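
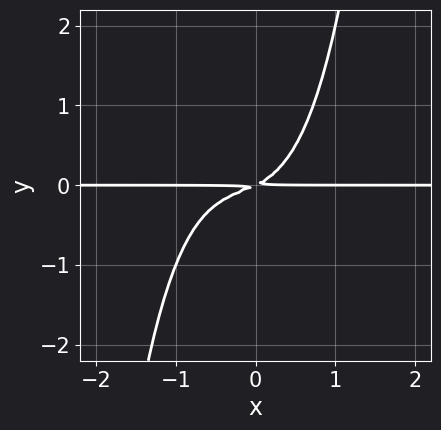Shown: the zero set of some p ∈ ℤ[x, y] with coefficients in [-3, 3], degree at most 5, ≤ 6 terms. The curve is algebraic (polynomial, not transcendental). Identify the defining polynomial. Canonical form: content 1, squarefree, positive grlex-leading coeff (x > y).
2*x^3*y + x^2*y + x*y - 2*y^2

(a) The degree is 4 — a generic line meets the curve in up to 4 points.
(b) Observable constraints: the visible x-axis segment lies entirely on the curve.
(c) Putting this together gives p.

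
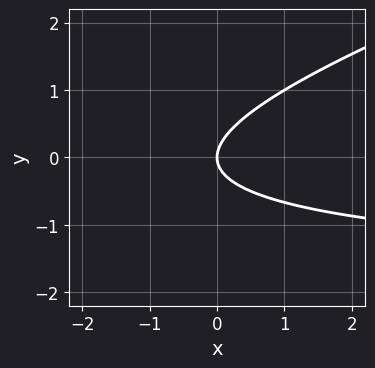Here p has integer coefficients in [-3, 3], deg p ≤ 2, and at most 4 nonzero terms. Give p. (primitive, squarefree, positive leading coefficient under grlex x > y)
(a) deg p = 2. A generic line meets the curve in up to 2 points.
(b) Observable constraints: it meets the x-axis at x = 0 (among the integer gridlines); it meets the y-axis at y = 0 (among the integer gridlines).
(c) The integer polynomial consistent with all of this is the stated p.

x*y - 3*y^2 + 2*x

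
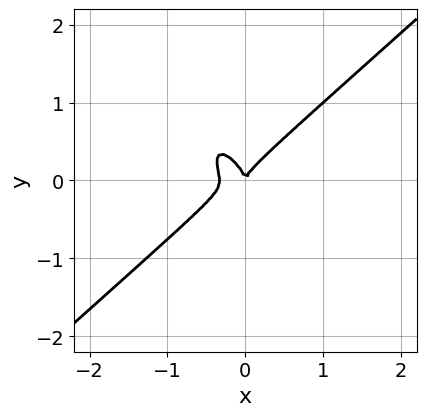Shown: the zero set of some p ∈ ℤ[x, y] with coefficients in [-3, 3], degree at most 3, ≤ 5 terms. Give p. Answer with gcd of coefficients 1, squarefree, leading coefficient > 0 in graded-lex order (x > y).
3*x^3 - 2*x*y^2 - 2*y^3 + x^2

Degree: no degree-2 curve has this shape, so deg p = 3.
From the axis intercepts and sections: it crosses the y-axis at the gridline y = 0; one x-axis crossing is at x = 0.
Solving for integer coefficients yields p as stated.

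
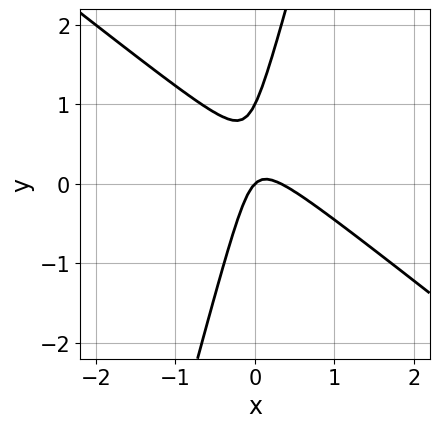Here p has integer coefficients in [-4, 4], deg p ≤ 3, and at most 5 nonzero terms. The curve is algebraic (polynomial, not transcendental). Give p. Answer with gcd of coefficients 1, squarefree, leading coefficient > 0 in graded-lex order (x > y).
3*x^2 + 3*x*y - y^2 - x + y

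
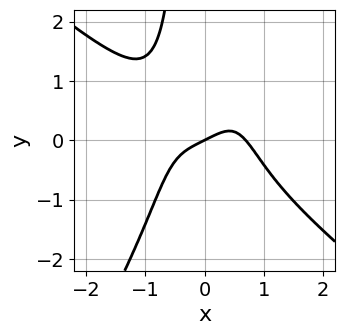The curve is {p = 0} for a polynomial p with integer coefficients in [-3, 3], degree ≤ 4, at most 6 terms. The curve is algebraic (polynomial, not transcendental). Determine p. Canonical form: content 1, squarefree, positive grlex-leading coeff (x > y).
3*x^4 + 2*x^3*y - 2*x^2*y^2 - x + 2*y

(a) Degree: the shape is more complex than any degree-3 curve, so deg p = 4.
(b) From the visible intercepts: it meets the x-axis at x = 0 (among the integer gridlines); one y-axis crossing is at y = 0.
(c) Matching integer coefficients to the picture gives p.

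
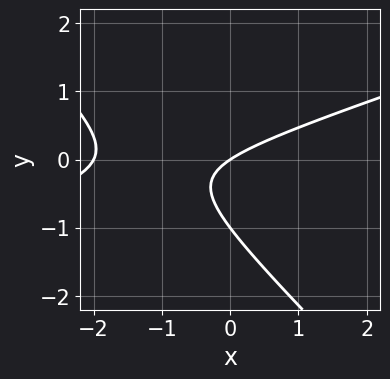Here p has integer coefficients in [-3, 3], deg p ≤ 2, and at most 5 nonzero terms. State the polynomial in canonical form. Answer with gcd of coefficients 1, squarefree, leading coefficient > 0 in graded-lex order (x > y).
x^2 - 2*x*y - 3*y^2 + 2*x - 3*y

The degree is 2 — no degree-1 curve has this shape.
From the axis intercepts and sections: among the integer gridlines, it crosses the x-axis at x ∈ {-2, 0}; among the integer gridlines, it crosses the y-axis at y ∈ {-1, 0}.
These observations pin down the coefficients.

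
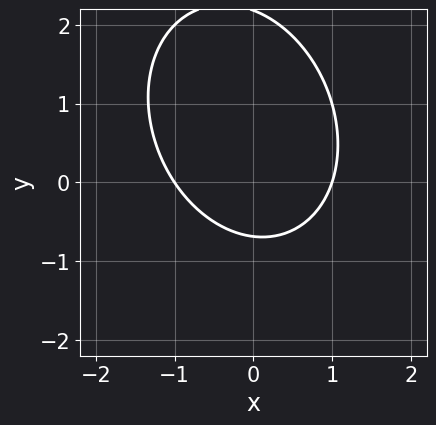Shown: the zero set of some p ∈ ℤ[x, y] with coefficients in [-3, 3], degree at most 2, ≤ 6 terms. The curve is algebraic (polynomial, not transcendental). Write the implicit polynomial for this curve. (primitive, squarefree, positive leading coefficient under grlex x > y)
3*x^2 + x*y + 2*y^2 - 3*y - 3

(a) The degree is 2 — the shape is more complex than any degree-1 curve.
(b) Checking where it meets the axes: the x-axis gridline crossings are at x ∈ {-1, 1}.
(c) Assembling these constraints gives the stated polynomial.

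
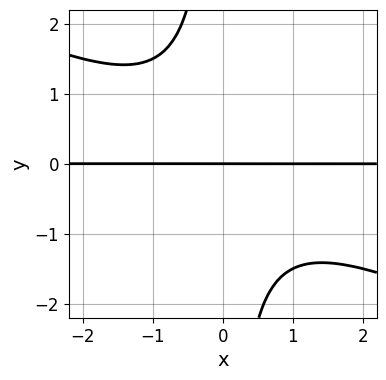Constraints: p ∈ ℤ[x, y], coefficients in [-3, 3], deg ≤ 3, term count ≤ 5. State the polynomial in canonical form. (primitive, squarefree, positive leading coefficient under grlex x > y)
x^2*y + 2*x*y^2 + 2*y

1. Degree: the shape is more complex than any degree-2 curve, so deg p = 3.
2. Reading off the gridlines: it crosses the y-axis at the gridline y = 0; every point of the x-axis in the box is on the curve.
3. The integer polynomial consistent with all of this is the stated p.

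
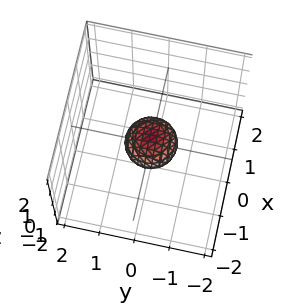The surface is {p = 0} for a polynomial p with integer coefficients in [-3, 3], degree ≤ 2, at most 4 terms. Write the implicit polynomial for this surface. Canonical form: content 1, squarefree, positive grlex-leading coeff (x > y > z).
First, the degree is 2 — bounded and convex; a quadric.
Then, by symmetry, the surface is invariant under rotation about z: p = q(x² + y², z); it's symmetric under z → −z, forcing even powers of z.
Then, from the axis intercepts and sections: a circular section at z = 0 has radius between 0 and 1.
Finally, the integer polynomial consistent with all of this is the stated p.

2*x^2 + 2*y^2 + 3*z^2 - 1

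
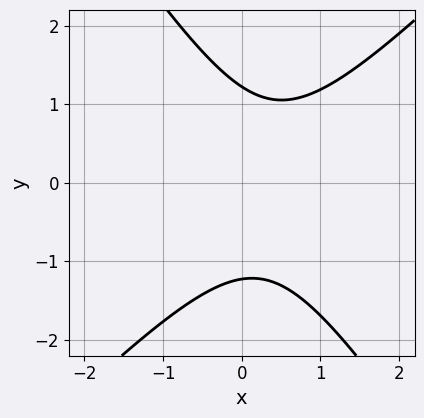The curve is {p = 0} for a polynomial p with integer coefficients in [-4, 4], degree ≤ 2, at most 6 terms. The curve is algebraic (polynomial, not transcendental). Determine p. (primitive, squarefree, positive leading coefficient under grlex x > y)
deg p = 2. No degree-1 curve has this shape.
From the visible intercepts: it misses every integer gridline on the x-axis.
Fitting integer coefficients to these (and the overall shape) gives p.

3*x^2 - x*y - 2*y^2 - 2*x + 3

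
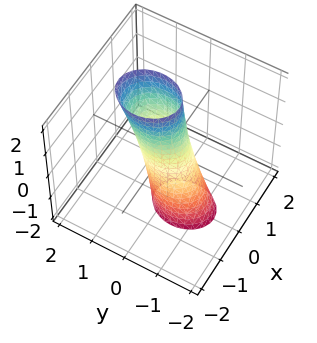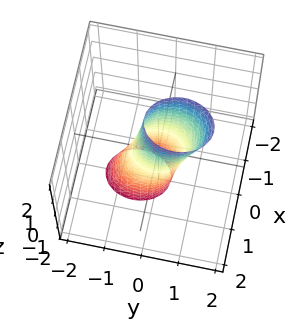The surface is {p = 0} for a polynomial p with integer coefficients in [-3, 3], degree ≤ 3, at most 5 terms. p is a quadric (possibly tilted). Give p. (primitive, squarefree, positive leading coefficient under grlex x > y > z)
1. The degree is 2 — the shape is more complex than any degree-1 surface.
2. Observable constraints: no z-intercept at any integer in the box.
3. Matching integer coefficients to the picture gives p.

3*x^2 + 2*y^2 - y*z - 1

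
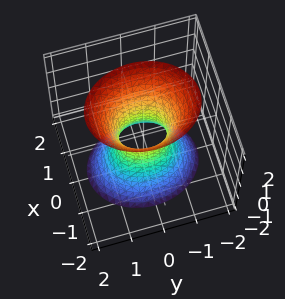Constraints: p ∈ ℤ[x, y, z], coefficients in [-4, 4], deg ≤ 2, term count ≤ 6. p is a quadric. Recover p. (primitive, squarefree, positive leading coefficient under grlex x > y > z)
deg p = 2. An hourglass — one-sheet hyperboloid; a quadric.
Symmetries: the z ↦ −z reflection is a symmetry, so z appears only in even powers; it's symmetric under y → −y, forcing even powers of y; the x ↦ −x reflection is a symmetry, so x appears only in even powers.
Against the integer gridlines: no z-intercept at any integer in the box.
Solving for integer coefficients yields p as stated.

3*x^2 + 2*y^2 - z^2 - 1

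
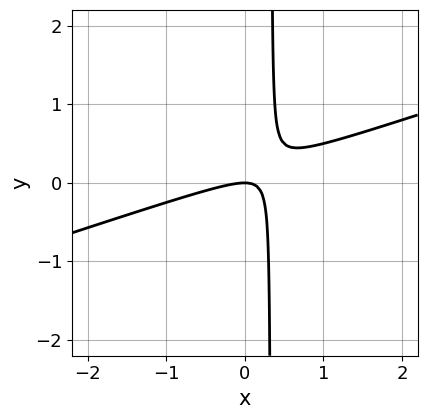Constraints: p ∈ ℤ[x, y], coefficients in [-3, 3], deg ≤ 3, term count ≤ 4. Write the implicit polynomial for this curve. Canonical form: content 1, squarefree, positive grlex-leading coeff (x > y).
x^2 - 3*x*y + y

The degree is 2 — the shape is more complex than any degree-1 curve.
From the visible intercepts: it meets the x-axis at x = 0 (among the integer gridlines); one y-axis crossing is at y = 0.
Matching integer coefficients to the picture gives p.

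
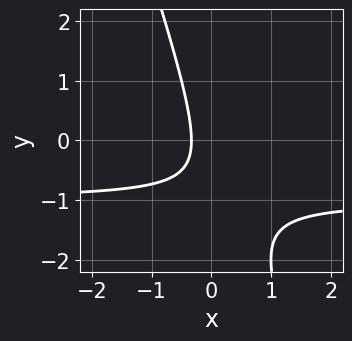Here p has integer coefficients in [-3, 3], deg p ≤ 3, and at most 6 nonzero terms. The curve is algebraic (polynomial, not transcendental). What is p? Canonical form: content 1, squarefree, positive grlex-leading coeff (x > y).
3*x*y + y^2 + 3*x + y + 1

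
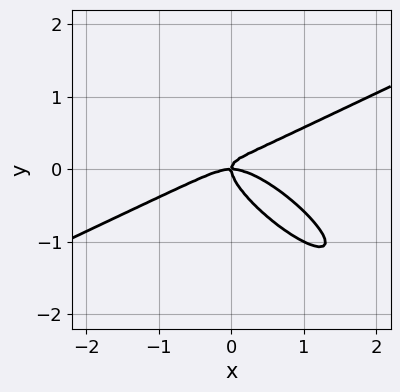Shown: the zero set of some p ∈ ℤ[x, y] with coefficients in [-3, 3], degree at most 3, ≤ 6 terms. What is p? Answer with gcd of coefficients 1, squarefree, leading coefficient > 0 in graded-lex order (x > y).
x^3 - 3*x*y^2 - 3*y^3 + x*y

The degree is 3 — a generic line meets the curve in up to 3 points.
Against the integer gridlines: it meets the x-axis at x = 0 (among the integer gridlines); it crosses the y-axis at the gridline y = 0.
Putting this together gives p.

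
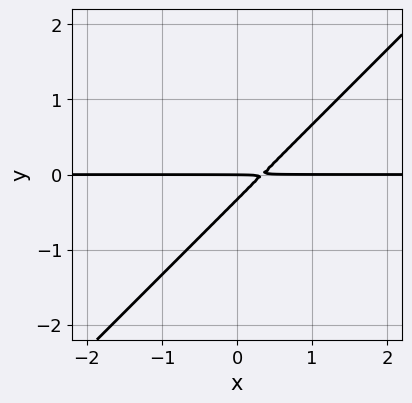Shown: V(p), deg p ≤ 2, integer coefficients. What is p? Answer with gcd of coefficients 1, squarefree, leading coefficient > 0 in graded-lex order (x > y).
3*x*y - 3*y^2 - y

deg p = 2.
From the visible intercepts: the visible x-axis segment lies entirely on the curve; one y-axis crossing is at y = 0.
Together with the visible shape, these determine p as stated.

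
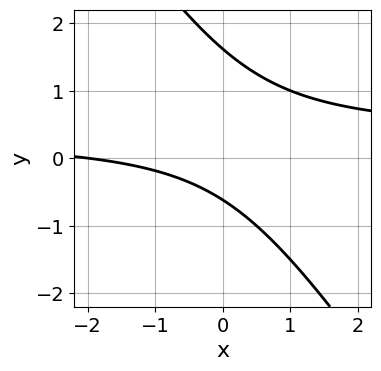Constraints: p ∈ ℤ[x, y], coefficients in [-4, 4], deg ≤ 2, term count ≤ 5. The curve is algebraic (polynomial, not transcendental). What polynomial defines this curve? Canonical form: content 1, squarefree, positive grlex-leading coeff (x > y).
The degree is 2 — no degree-1 curve has this shape.
Observable constraints: one x-axis crossing is at x = -2.
Putting this together gives p.

3*x*y + 2*y^2 - x - 2*y - 2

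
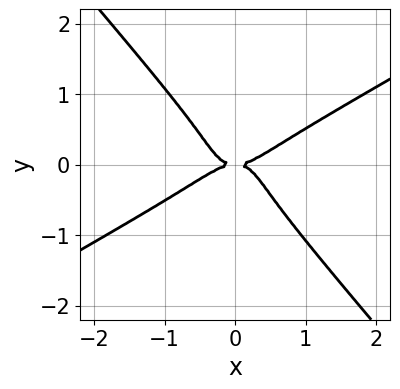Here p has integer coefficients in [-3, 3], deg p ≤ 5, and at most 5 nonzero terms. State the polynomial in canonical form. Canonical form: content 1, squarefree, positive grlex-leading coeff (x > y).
2*x^4 - 3*x^3*y - 3*y^4 - y^2

1. The degree is 4 — the shape is more complex than any degree-3 curve.
2. Checking where it meets the axes: it crosses the y-axis at the gridline y = 0; one x-axis crossing is at x = 0.
3. Fitting integer coefficients to these (and the overall shape) gives p.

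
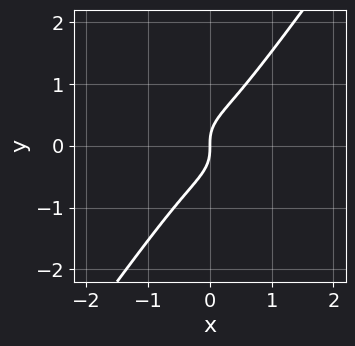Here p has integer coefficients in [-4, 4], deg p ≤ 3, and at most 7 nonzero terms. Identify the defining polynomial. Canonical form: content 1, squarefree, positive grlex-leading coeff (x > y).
3*x^3 - x^2*y + 2*x*y^2 - 2*y^3 + x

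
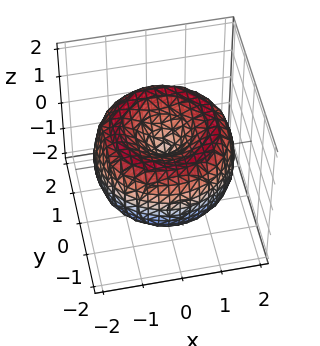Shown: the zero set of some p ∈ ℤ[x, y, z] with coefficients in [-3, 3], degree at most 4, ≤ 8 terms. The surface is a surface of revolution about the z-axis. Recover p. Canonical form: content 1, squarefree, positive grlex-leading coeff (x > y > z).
x^4 + 2*x^2*y^2 + y^4 - 3*x^2 - 3*y^2 + 2*z^2

1. The degree is 4 — a generic line meets the surface in up to 4 points.
2. By symmetry, every cross-section ⟂ z is a circle, so x, y appear only via x² + y².
3. Reading off the gridlines: one x-axis crossing is at x = 0; a circular section at z = 0 has radius between 1 and 2; it meets the y-axis at y = 0 (among the integer gridlines).
4. Together with the visible shape, these determine p as stated.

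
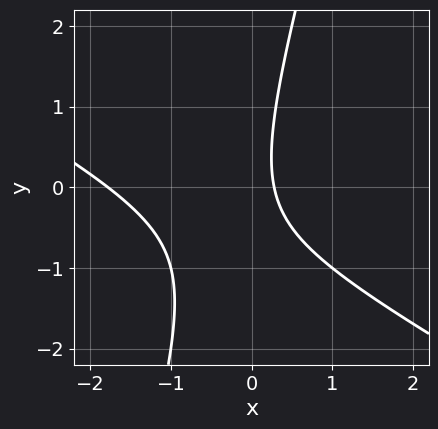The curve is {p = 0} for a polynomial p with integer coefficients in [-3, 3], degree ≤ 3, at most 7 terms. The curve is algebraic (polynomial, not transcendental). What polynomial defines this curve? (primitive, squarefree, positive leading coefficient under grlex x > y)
deg p = 2. The shape is more complex than any degree-1 curve.
From the axis intercepts and sections: it misses every integer gridline on the y-axis.
Matching integer coefficients to the picture gives p.

2*x^2 + 3*x*y - y^2 + 3*x - 1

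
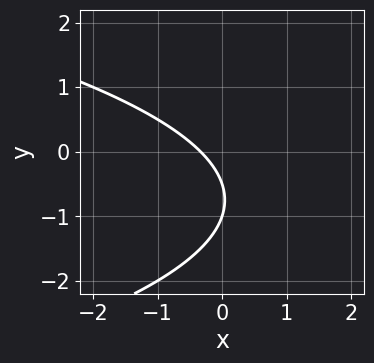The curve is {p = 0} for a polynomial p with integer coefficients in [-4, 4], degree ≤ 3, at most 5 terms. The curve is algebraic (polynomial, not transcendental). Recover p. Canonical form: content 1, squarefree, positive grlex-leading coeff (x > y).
1. deg p = 2. A generic line meets the curve in up to 2 points.
2. Reading off the gridlines: one y-axis crossing is at y = -1.
3. Assembling these constraints gives the stated polynomial.

2*y^2 + 3*x + 3*y + 1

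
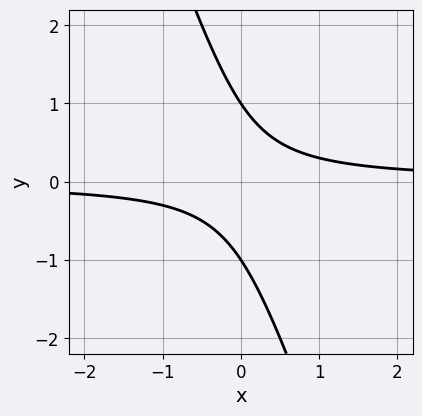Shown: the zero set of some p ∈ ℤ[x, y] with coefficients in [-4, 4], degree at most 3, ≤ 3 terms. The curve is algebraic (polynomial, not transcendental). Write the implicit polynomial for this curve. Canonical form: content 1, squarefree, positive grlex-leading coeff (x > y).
3*x*y + y^2 - 1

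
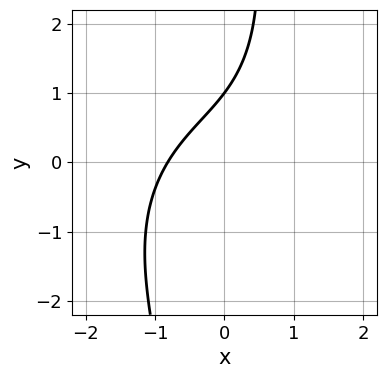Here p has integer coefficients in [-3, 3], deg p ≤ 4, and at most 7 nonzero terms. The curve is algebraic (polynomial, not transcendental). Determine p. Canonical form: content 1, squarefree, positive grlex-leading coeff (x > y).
x^3 + x*y^2 + 3*x - 3*y + 3

(a) Degree: the shape is more complex than any degree-2 curve, so deg p = 3.
(b) Reading off the gridlines: it crosses the y-axis at the gridline y = 1.
(c) Matching integer coefficients to the picture gives p.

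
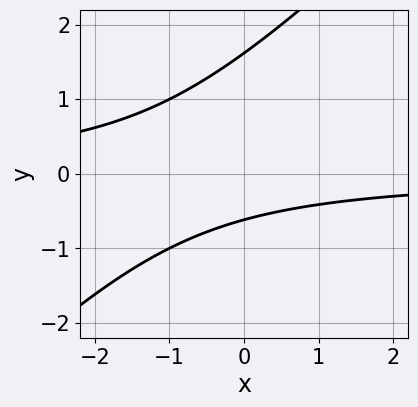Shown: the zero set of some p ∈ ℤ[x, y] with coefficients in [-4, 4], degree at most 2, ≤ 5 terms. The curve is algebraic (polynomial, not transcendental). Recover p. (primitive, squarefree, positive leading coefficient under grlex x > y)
1. The degree is 2 — a generic line meets the curve in up to 2 points.
2. From the axis intercepts and sections: no x-intercept at any integer in the box.
3. Matching integer coefficients to the picture gives p.

x*y - y^2 + y + 1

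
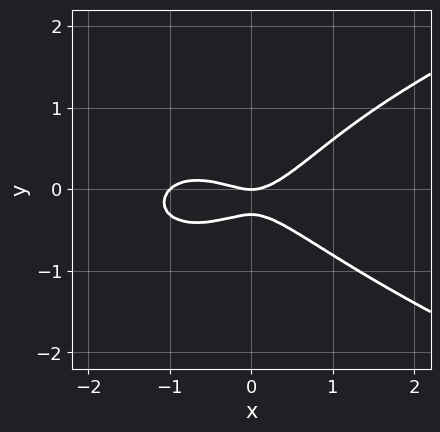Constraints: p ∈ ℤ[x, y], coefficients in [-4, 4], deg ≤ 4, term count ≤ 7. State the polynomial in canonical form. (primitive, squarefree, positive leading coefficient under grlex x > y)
1. The degree is 4 — the shape is more complex than any degree-3 curve.
2. Reading off the gridlines: the x-axis gridline crossings are at x ∈ {-1, 0}; it crosses the y-axis at the gridline y = 0.
3. Assembling these constraints gives the stated polynomial.

2*y^4 - x^3 - x^2 + 3*y^2 + y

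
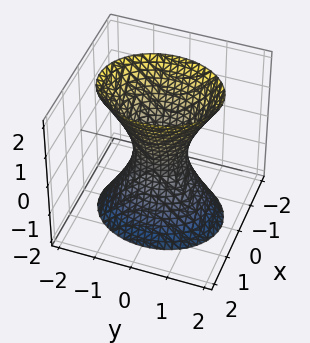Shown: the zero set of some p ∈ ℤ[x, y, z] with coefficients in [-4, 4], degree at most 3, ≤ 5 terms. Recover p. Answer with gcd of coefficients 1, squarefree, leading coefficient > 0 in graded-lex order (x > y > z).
(a) deg p = 2. An hourglass — one-sheet hyperboloid; a quadric.
(b) Symmetries: the y ↦ −y reflection is a symmetry, so y appears only in even powers; mirror symmetry x ↦ −x ⇒ only even powers of x; mirror symmetry z ↦ −z ⇒ only even powers of z.
(c) From the axis intercepts and sections: no z-intercept at any integer in the box.
(d) Matching integer coefficients to the picture gives p.

3*x^2 + 2*y^2 - z^2 - 1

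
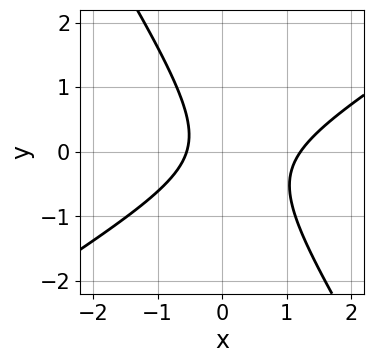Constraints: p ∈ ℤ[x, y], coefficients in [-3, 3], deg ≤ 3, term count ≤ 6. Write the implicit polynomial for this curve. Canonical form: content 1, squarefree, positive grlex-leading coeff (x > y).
1. deg p = 2. No degree-1 curve has this shape.
2. From the axis intercepts and sections: no y-intercept at any integer in the box.
3. Fitting integer coefficients to these (and the overall shape) gives p.

3*x^2 - 3*x*y - 3*y^2 - 2*x - 2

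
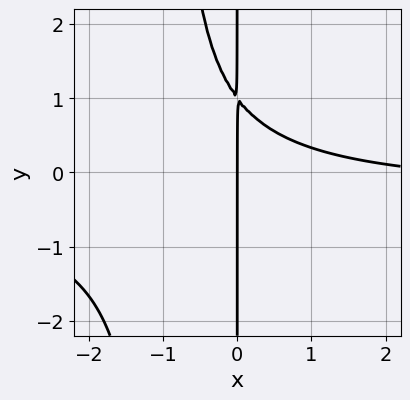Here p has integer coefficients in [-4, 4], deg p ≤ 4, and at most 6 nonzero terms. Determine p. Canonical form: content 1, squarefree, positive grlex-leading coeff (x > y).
(a) deg p = 3. The shape is more complex than any degree-2 curve.
(b) Observable constraints: every point of the y-axis in the box is on the curve; one x-axis crossing is at x = 0.
(c) Putting this together gives p.

3*x^2*y + x^2 + 3*x*y - 3*x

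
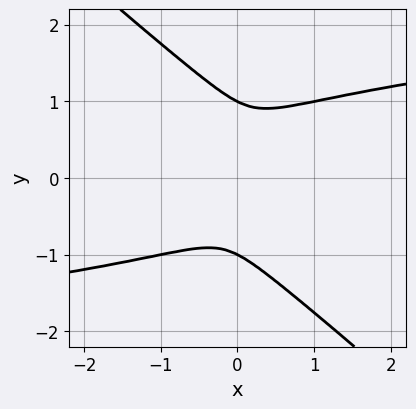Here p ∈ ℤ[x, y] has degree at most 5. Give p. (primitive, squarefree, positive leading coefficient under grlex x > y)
x*y^3 + y^4 - x^2 - y^2

1. The degree is 4 — the shape is more complex than any degree-3 curve.
2. Checking where it meets the axes: among the integer gridlines, it crosses the y-axis at y ∈ {-1, 1}.
3. Together with the visible shape, these determine p as stated.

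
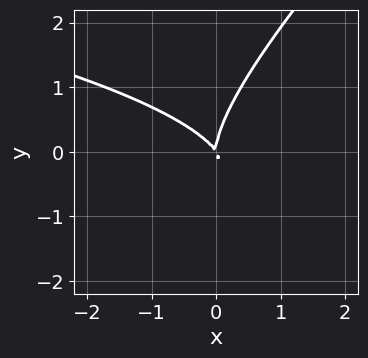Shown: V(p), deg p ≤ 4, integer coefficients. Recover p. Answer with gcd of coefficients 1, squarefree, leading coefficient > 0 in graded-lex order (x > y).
2*x*y^2 - 2*y^3 + 3*x^2 + 2*x*y

First, the degree is 3 — the shape is more complex than any degree-2 curve.
Then, against the integer gridlines: it meets the y-axis at y = 0 (among the integer gridlines); it crosses the x-axis at the gridline x = 0.
Finally, fitting integer coefficients to these (and the overall shape) gives p.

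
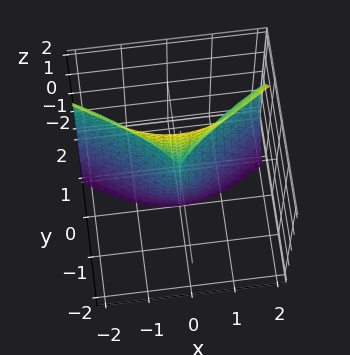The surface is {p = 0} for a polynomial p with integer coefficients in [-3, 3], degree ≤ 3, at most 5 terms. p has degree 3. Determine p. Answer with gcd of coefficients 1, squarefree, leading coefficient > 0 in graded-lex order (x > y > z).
y^3 + y*z^2 - x^2

deg p = 3.
Against the integer gridlines: the visible z-axis segment lies entirely on the surface; it crosses the x-axis at the gridline x = 0; one y-axis crossing is at y = 0.
These observations pin down the coefficients.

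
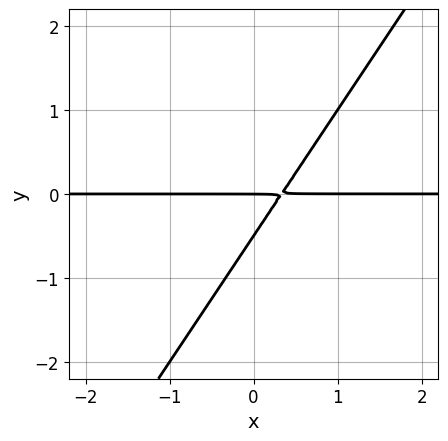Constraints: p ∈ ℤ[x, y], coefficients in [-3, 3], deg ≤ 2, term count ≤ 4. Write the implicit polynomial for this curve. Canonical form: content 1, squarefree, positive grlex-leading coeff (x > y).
3*x*y - 2*y^2 - y

deg p = 2. A generic line meets the curve in up to 2 points.
Checking where it meets the axes: every point of the x-axis in the box is on the curve; it crosses the y-axis at the gridline y = 0.
Assembling these constraints gives the stated polynomial.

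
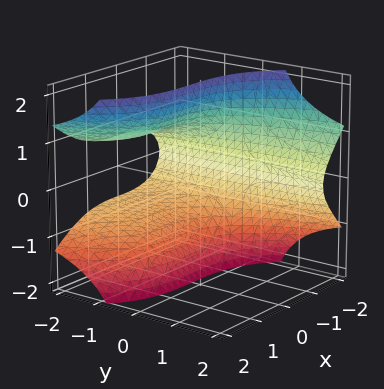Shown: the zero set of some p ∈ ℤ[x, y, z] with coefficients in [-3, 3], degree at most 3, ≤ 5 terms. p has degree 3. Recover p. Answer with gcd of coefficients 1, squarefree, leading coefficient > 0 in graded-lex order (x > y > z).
x^3 + 3*y*z^2 + 3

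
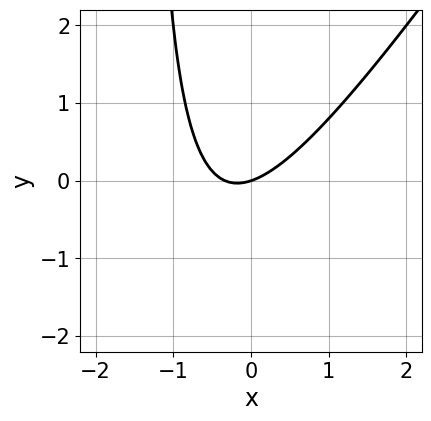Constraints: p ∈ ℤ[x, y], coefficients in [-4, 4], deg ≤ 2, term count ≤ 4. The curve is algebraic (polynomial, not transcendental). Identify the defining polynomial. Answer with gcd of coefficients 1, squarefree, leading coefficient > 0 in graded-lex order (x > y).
3*x^2 - 2*x*y + x - 3*y

Degree: no degree-1 curve has this shape, so deg p = 2.
Observable constraints: it meets the x-axis at x = 0 (among the integer gridlines); one y-axis crossing is at y = 0.
Putting this together gives p.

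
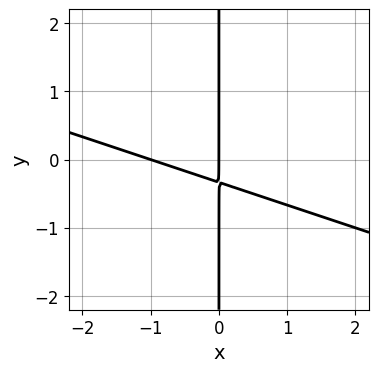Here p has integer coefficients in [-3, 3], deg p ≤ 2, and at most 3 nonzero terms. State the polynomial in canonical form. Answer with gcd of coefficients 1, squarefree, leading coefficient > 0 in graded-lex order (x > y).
x^2 + 3*x*y + x

(a) Degree: the shape is more complex than any degree-1 curve, so deg p = 2.
(b) From the visible intercepts: the x-axis gridline crossings are at x ∈ {-1, 0}; every point of the y-axis in the box is on the curve.
(c) Putting this together gives p.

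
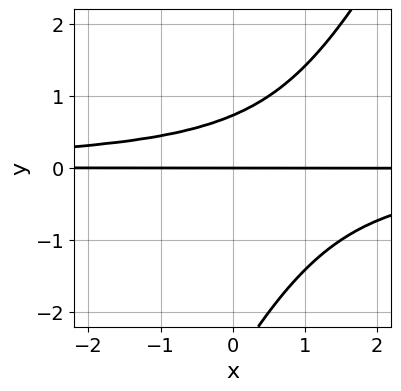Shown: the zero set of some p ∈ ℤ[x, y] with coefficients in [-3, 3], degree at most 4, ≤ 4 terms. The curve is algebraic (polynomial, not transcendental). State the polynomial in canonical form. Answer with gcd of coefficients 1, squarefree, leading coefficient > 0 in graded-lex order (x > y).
2*x*y^2 - y^3 - 2*y^2 + 2*y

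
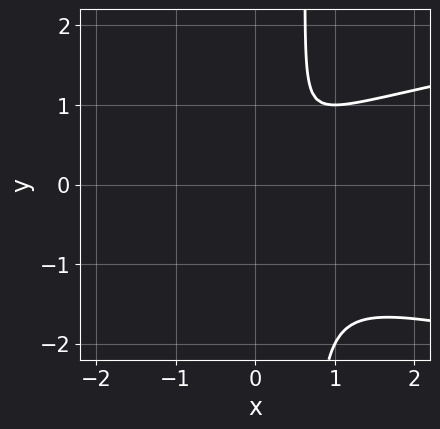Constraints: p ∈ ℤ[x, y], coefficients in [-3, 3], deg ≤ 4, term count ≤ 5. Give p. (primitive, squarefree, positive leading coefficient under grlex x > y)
3*x*y^2 - 2*x^2 + x*y - 2*y^2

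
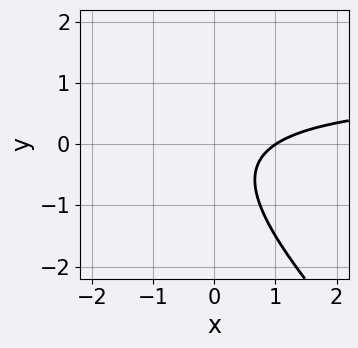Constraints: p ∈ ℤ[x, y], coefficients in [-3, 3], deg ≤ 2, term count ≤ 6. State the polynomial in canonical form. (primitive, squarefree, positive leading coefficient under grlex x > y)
First, the degree is 2 — no degree-1 curve has this shape.
Then, checking where it meets the axes: the curve avoids every integer y-axis point in the box; it crosses the x-axis at the gridline x = 1.
Finally, together with the visible shape, these determine p as stated.

2*x*y + 2*y^2 - 2*x + y + 2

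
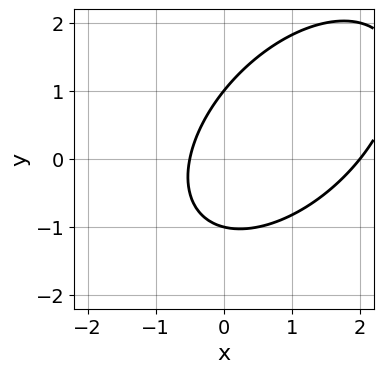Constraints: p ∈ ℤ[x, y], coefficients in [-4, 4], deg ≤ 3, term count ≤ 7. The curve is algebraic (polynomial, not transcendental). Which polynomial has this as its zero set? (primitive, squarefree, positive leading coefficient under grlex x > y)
1. The degree is 2 — a generic line meets the curve in up to 2 points.
2. Observable constraints: it meets the x-axis at x = 2 (among the integer gridlines); among the integer gridlines, it crosses the y-axis at y ∈ {-1, 1}.
3. Matching integer coefficients to the picture gives p.

2*x^2 - 2*x*y + 2*y^2 - 3*x - 2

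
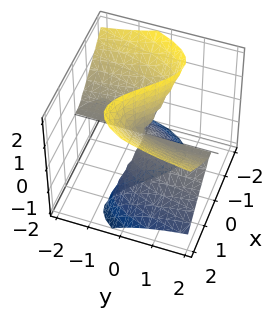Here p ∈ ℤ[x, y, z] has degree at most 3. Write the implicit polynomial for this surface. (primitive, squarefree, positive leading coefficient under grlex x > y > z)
x^3 - x*z^2 - y*z^2

First, the degree is 3 — a generic line meets the surface in up to 3 points.
Then, reading off the gridlines: every point of the y-axis in the box is on the surface; every point of the z-axis in the box is on the surface; it meets the x-axis at x = 0 (among the integer gridlines).
Finally, the integer polynomial consistent with all of this is the stated p.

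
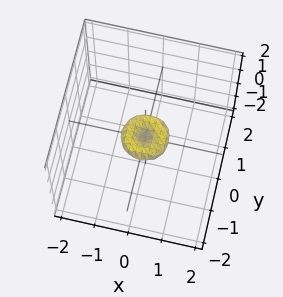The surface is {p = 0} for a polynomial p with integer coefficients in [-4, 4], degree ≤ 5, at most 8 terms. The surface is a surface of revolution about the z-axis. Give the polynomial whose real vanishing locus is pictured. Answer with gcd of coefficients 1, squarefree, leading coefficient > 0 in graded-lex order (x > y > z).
First, the degree is 4 — the shape is more complex than any degree-3 surface.
Next, symmetries: the z-axis is an axis of rotation, so x and y enter only as x² + y².
Next, from the visible intercepts: one y-axis crossing is at y = 0; a circular section at z = 0 has radius between 0 and 1; one z-axis crossing is at z = 0; it meets the x-axis at x = 0 (among the integer gridlines).
Finally, these observations pin down the coefficients.

2*x^4 + 4*x^2*y^2 + 2*y^4 - x^2 - y^2 + 3*z^2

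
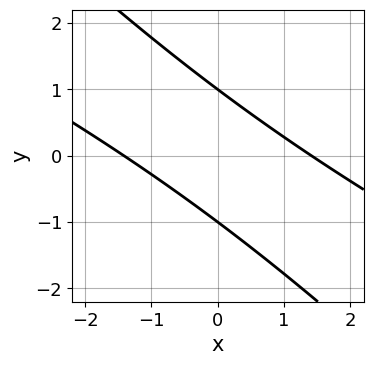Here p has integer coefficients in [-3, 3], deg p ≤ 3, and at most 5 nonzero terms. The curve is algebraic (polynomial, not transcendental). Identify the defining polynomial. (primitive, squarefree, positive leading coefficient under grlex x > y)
x^2 + 3*x*y + 2*y^2 - 2

1. Degree: a generic line meets the curve in up to 2 points, so deg p = 2.
2. Checking where it meets the axes: the y-axis gridline crossings are at y ∈ {-1, 1}.
3. Solving for integer coefficients yields p as stated.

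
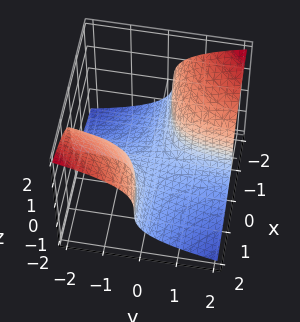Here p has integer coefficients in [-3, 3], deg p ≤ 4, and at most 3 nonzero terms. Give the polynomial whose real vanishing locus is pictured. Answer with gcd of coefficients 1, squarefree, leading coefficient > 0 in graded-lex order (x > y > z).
Degree: the shape is more complex than any degree-2 surface, so deg p = 3.
Checking where it meets the axes: no x-intercept at any integer in the box; no y-intercept at any integer in the box.
The integer polynomial consistent with all of this is the stated p.

2*z^3 + 3*x*y + 1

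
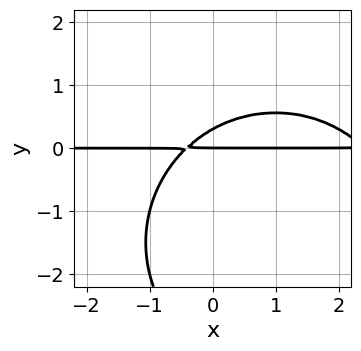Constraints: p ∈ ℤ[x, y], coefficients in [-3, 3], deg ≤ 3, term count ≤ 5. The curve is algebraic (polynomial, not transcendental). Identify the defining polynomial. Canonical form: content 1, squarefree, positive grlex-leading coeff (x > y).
x^2*y + y^3 - 2*x*y + 3*y^2 - y

First, the degree is 3 — the shape is more complex than any degree-2 curve.
Next, against the integer gridlines: one y-axis crossing is at y = 0; the visible x-axis segment lies entirely on the curve.
Finally, these observations pin down the coefficients.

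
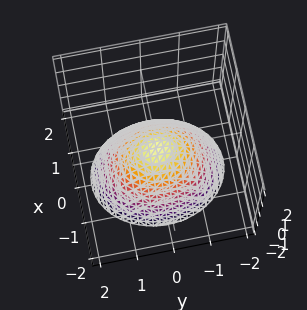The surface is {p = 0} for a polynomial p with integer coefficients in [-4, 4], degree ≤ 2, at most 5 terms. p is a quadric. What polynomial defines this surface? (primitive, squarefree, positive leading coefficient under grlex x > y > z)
3*x^2 + 2*y^2 + 3*z

(a) deg p = 2.
(b) Symmetries: the y ↦ −y reflection is a symmetry, so y appears only in even powers; it's symmetric under x → −x, forcing even powers of x.
(c) From the axis intercepts and sections: it crosses the z-axis at the gridline z = 0; one x-axis crossing is at x = 0; one y-axis crossing is at y = 0.
(d) Matching integer coefficients to the picture gives p.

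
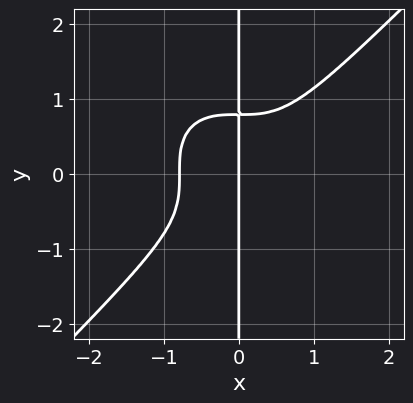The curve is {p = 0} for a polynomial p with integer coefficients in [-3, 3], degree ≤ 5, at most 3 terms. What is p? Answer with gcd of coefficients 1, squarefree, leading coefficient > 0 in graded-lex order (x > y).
(a) Degree: the shape is more complex than any degree-3 curve, so deg p = 4.
(b) From the visible intercepts: it meets the x-axis at x = 0 (among the integer gridlines); the visible y-axis segment lies entirely on the curve.
(c) The integer polynomial consistent with all of this is the stated p.

2*x^4 - 2*x*y^3 + x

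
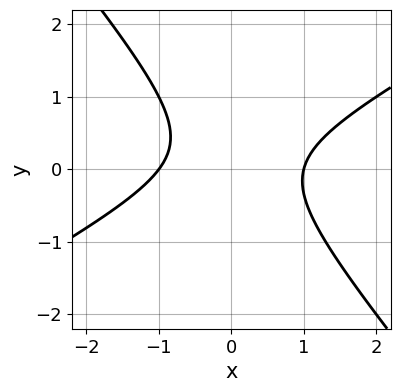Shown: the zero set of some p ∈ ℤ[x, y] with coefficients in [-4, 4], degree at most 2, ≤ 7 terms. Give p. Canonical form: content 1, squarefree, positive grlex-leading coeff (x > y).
deg p = 2.
From the visible intercepts: no y-intercept at any integer in the box; among the integer gridlines, it crosses the x-axis at x ∈ {-1, 1}.
The integer polynomial consistent with all of this is the stated p.

2*x^2 - 2*x*y - 3*y^2 + y - 2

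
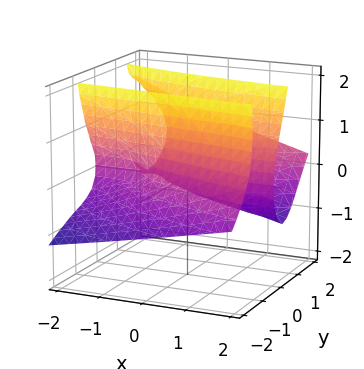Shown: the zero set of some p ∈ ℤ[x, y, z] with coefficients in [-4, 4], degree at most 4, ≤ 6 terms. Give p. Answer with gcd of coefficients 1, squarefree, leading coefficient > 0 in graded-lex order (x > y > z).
y^3 - 2*y^2*z - x*y + z^2 - y

Degree: no degree-2 surface has this shape, so deg p = 3.
Reading off the gridlines: among the integer gridlines, it crosses the y-axis at y ∈ {-1, 0, 1}; the visible x-axis segment lies entirely on the surface; it meets the z-axis at z = 0 (among the integer gridlines).
Together with the visible shape, these determine p as stated.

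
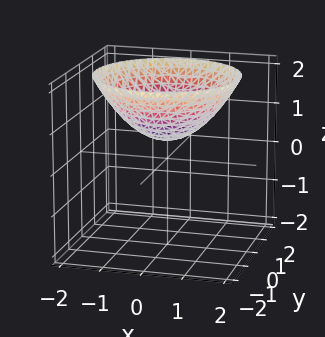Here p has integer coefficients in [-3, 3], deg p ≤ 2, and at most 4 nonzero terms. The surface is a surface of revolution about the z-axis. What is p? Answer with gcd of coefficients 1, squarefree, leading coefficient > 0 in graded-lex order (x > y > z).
First, the degree is 2 — a generic line meets the surface in up to 2 points.
Then, symmetries: rotational symmetry about the z-axis ⇒ p depends on x, y only through x² + y².
Next, from the axis intercepts and sections: it misses every integer gridline on the y-axis; a circular section at z = 2 has radius between 1 and 2; no x-intercept at any integer in the box.
Finally, assembling these constraints gives the stated polynomial.

x^2 + y^2 - 2*z + 1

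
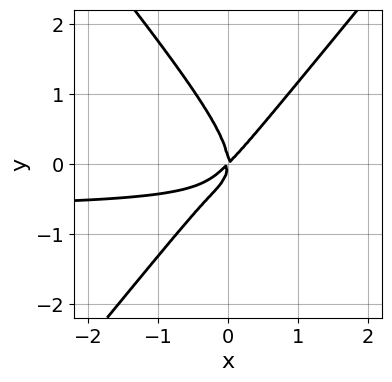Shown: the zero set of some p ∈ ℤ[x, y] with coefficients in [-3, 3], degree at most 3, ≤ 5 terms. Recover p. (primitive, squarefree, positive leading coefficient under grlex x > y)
3*x^2*y - 2*y^3 + 2*x^2 - 2*x*y

1. Degree: no degree-2 curve has this shape, so deg p = 3.
2. Against the integer gridlines: it meets the x-axis at x = 0 (among the integer gridlines); it crosses the y-axis at the gridline y = 0.
3. Assembling these constraints gives the stated polynomial.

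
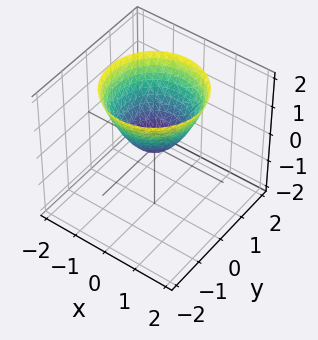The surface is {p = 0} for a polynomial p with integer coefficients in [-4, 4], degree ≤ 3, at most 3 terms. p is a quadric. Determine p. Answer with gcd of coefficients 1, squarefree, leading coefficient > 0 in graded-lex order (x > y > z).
x^2 + y^2 - z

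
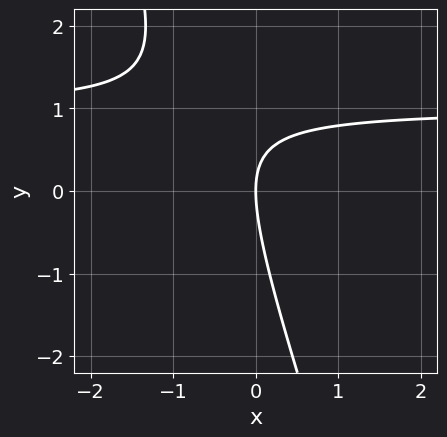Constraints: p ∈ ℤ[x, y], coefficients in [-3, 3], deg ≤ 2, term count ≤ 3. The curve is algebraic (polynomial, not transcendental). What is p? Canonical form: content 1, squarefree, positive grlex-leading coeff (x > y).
3*x*y + y^2 - 3*x

The degree is 2 — a generic line meets the curve in up to 2 points.
Against the integer gridlines: it crosses the y-axis at the gridline y = 0; one x-axis crossing is at x = 0.
Together with the visible shape, these determine p as stated.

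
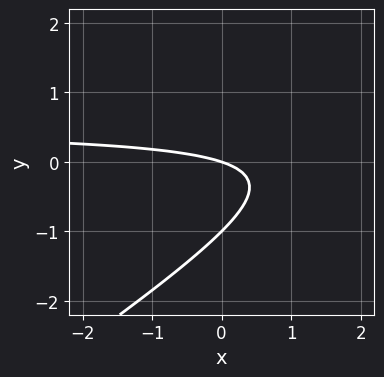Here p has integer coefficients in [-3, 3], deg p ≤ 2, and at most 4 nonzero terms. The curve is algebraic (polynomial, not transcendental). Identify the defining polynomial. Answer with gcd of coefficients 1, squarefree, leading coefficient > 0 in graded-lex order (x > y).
2*x*y - 3*y^2 - x - 3*y

1. deg p = 2. The shape is more complex than any degree-1 curve.
2. Observable constraints: one x-axis crossing is at x = 0; the y-axis gridline crossings are at y ∈ {-1, 0}.
3. The integer polynomial consistent with all of this is the stated p.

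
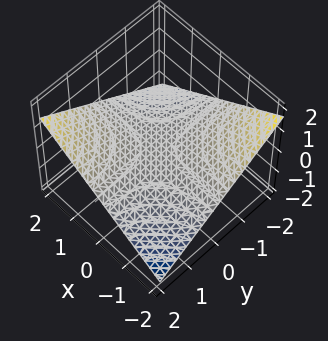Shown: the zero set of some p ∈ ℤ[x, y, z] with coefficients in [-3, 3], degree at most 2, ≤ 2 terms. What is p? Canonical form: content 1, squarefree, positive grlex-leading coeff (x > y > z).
First, degree: a hyperbolic paraboloid; a quadric, so deg p = 2.
Next, reading off the gridlines: it meets the z-axis at z = 0 (among the integer gridlines); the visible x-axis segment lies entirely on the surface.
Finally, these observations pin down the coefficients. Check: (0, 1, 0) on the y-axis lies on the surface, and p(0, 1, 0) = 0. ✓

x*y - 3*z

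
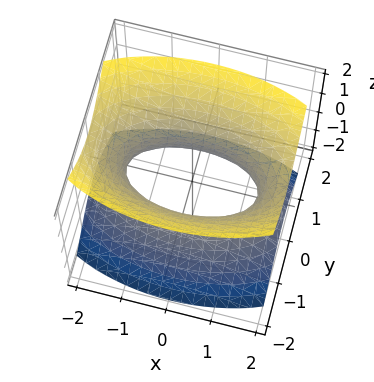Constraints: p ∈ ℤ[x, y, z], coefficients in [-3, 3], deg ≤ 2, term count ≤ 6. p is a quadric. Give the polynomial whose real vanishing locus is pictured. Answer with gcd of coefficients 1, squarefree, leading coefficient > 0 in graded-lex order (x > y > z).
Degree: one connected sheet with a waist; a quadric, so deg p = 2.
Symmetries: it's symmetric under x → −x, forcing even powers of x; it's symmetric under z → −z, forcing even powers of z; the y ↦ −y reflection is a symmetry, so y appears only in even powers.
From the axis intercepts and sections: it misses every integer gridline on the z-axis.
Fitting integer coefficients to these (and the overall shape) gives p.

x^2 + 3*y^2 - 2*z^2 - 2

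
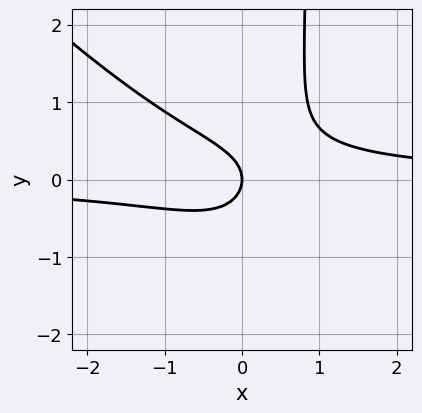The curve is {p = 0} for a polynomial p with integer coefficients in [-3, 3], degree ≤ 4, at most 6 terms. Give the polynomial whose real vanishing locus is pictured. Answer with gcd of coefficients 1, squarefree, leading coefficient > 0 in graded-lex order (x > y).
1. The degree is 3 — a generic line meets the curve in up to 3 points.
2. From the axis intercepts and sections: it crosses the y-axis at the gridline y = 0; one x-axis crossing is at x = 0.
3. These observations pin down the coefficients.

3*x^2*y + 3*x*y^2 - 3*y^2 - 2*x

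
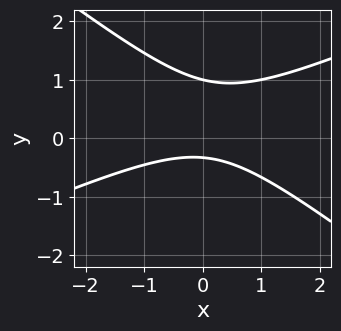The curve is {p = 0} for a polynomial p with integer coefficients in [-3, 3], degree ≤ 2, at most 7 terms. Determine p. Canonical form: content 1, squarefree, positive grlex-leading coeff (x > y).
x^2 - x*y - 3*y^2 + 2*y + 1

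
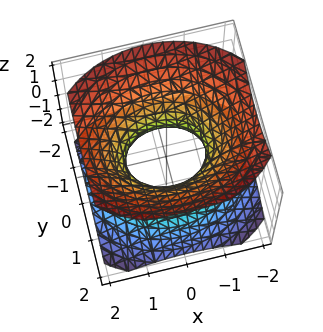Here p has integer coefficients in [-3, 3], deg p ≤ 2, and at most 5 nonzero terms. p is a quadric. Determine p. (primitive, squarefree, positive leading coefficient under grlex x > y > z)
2*x^2 + 3*y^2 - 3*z^2 - 2

1. deg p = 2. An hourglass — one-sheet hyperboloid; a quadric.
2. Symmetries: it's symmetric under z → −z, forcing even powers of z; the x ↦ −x reflection is a symmetry, so x appears only in even powers; mirror symmetry y ↦ −y ⇒ only even powers of y.
3. From the visible intercepts: the x-axis gridline crossings are at x ∈ {-1, 1}; no z-intercept at any integer in the box.
4. Together with the visible shape, these determine p as stated.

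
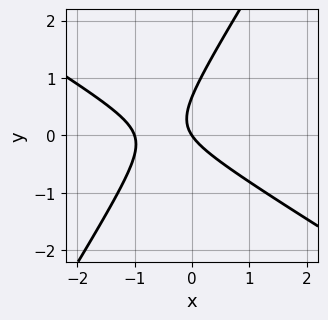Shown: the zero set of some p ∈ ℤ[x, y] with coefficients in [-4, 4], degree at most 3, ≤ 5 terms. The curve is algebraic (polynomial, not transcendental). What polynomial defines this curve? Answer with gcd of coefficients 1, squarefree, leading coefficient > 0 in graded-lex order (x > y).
3*x^2 + 3*x*y - 3*y^2 + 3*x + 2*y

1. deg p = 2. The shape is more complex than any degree-1 curve.
2. From the visible intercepts: it crosses the y-axis at the gridline y = 0; among the integer gridlines, it crosses the x-axis at x ∈ {-1, 0}.
3. Matching integer coefficients to the picture gives p.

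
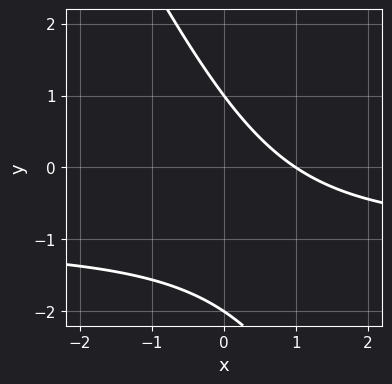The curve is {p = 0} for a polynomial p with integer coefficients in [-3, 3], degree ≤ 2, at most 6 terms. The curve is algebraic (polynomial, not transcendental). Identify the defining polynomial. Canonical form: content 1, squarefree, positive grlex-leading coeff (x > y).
2*x*y + y^2 + 2*x + y - 2

1. deg p = 2.
2. Observable constraints: it crosses the x-axis at the gridline x = 1; the y-axis gridline crossings are at y ∈ {-2, 1}.
3. Solving for integer coefficients yields p as stated.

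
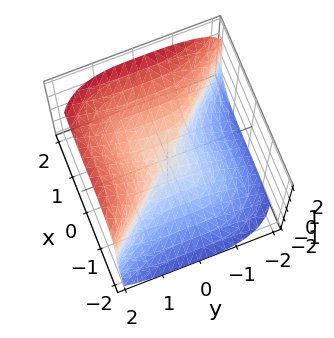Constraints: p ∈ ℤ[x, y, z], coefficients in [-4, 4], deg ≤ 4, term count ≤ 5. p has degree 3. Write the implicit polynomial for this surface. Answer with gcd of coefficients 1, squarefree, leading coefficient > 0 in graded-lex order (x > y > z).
deg p = 3. No degree-2 surface has this shape.
From the visible intercepts: it crosses the z-axis at the gridline z = 0; it crosses the x-axis at the gridline x = 0; it crosses the y-axis at the gridline y = 0.
Matching integer coefficients to the picture gives p.

3*x^3 + 2*y^3 - 3*z^3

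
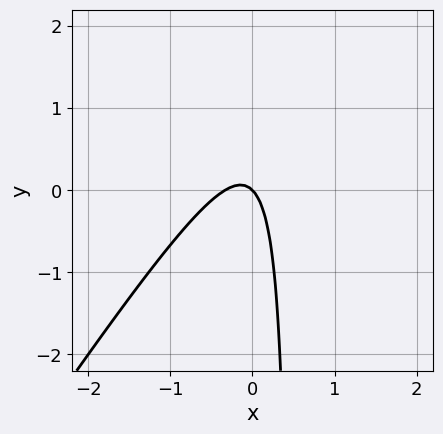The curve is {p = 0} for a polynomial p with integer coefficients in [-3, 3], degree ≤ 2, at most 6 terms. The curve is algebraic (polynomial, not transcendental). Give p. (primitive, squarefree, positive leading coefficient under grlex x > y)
First, the degree is 2 — the shape is more complex than any degree-1 curve.
Then, checking where it meets the axes: one y-axis crossing is at y = 0; it crosses the x-axis at the gridline x = 0.
Finally, matching integer coefficients to the picture gives p.

3*x^2 - 2*x*y + x + y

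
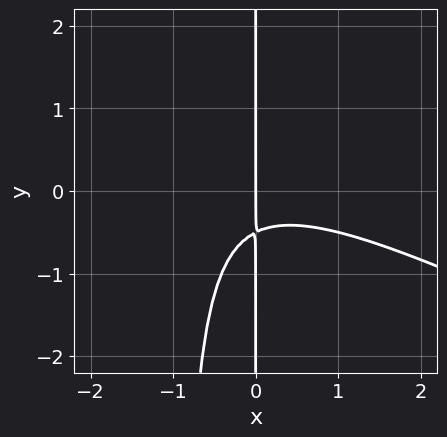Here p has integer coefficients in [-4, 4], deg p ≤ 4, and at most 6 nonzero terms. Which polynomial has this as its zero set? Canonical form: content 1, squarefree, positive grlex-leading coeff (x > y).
x^3 + 2*x^2*y + 2*x*y + x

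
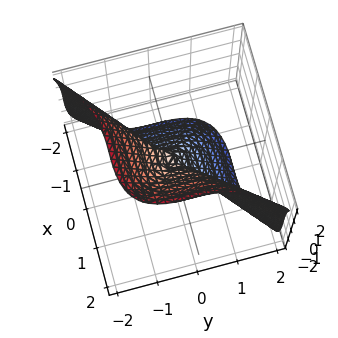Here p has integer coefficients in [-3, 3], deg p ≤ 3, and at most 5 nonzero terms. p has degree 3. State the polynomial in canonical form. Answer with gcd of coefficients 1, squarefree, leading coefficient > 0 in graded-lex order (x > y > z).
3*x^3 - 3*y^3 - z^3 + x^2

deg p = 3. No degree-2 surface has this shape.
From the visible intercepts: one y-axis crossing is at y = 0; it meets the x-axis at x = 0 (among the integer gridlines); it crosses the z-axis at the gridline z = 0.
Together with the visible shape, these determine p as stated.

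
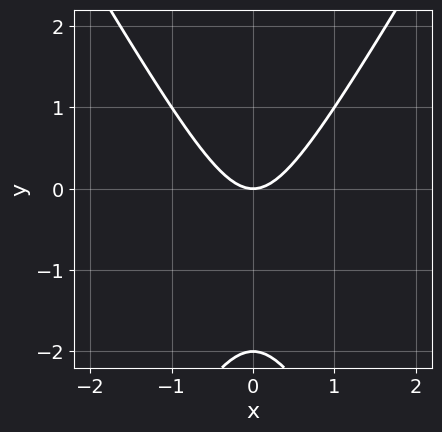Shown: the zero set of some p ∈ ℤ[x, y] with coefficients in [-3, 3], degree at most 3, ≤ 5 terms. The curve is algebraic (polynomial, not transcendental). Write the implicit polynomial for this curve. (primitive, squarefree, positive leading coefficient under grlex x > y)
First, the degree is 2 — the shape is more complex than any degree-1 curve.
Next, symmetries: it's symmetric under x → −x, forcing even powers of x.
Then, from the visible intercepts: among the integer gridlines, it crosses the y-axis at y ∈ {-2, 0}; it meets the x-axis at x = 0 (among the integer gridlines).
Finally, solving for integer coefficients yields p as stated.

3*x^2 - y^2 - 2*y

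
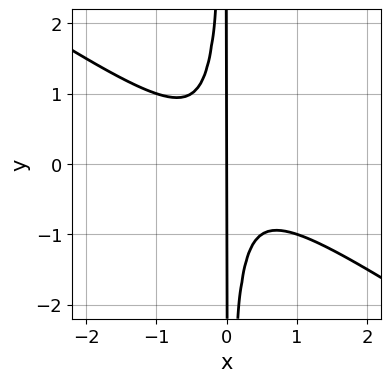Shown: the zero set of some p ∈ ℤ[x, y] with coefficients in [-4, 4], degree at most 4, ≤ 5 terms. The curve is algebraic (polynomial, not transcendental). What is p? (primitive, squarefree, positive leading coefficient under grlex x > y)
(a) The degree is 3 — the shape is more complex than any degree-2 curve.
(b) Reading off the gridlines: the visible y-axis segment lies entirely on the curve; it meets the x-axis at x = 0 (among the integer gridlines).
(c) Together with the visible shape, these determine p as stated.

2*x^3 + 3*x^2*y + x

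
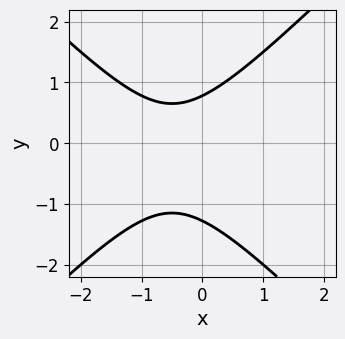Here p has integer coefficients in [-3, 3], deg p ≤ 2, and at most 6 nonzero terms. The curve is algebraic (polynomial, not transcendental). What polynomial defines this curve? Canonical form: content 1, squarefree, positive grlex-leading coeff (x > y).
2*x^2 - 2*y^2 + 2*x - y + 2

1. The degree is 2 — a generic line meets the curve in up to 2 points.
2. From the axis intercepts and sections: it misses every integer gridline on the x-axis.
3. Solving for integer coefficients yields p as stated.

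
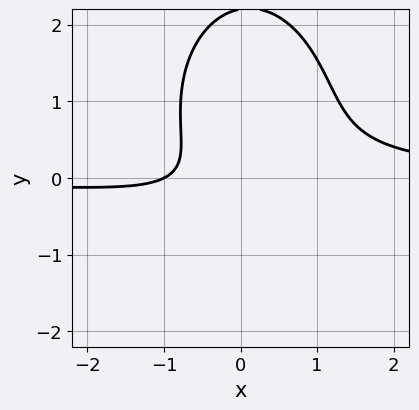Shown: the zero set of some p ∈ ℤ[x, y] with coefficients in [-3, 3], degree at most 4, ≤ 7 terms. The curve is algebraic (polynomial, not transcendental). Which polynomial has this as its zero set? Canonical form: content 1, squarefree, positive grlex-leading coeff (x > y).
Degree: the shape is more complex than any degree-2 curve, so deg p = 3.
Against the integer gridlines: the curve avoids every integer y-axis point in the box; one x-axis crossing is at x = -1.
Assembling these constraints gives the stated polynomial.

2*x^2*y + y^3 - 2*y^2 - x - 1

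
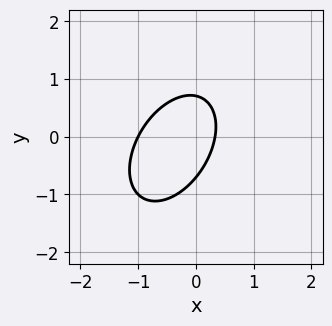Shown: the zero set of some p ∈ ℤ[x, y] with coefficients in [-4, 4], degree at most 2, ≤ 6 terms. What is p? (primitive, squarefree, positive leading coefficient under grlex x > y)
First, deg p = 2.
Then, against the integer gridlines: one x-axis crossing is at x = -1.
Finally, assembling these constraints gives the stated polynomial.

3*x^2 - 2*x*y + 2*y^2 + 2*x - 1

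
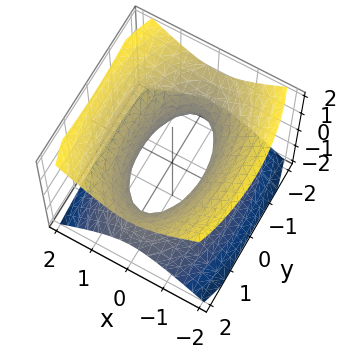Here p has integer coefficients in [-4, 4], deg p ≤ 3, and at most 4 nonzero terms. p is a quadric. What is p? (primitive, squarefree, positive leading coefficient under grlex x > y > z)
3*x^2 + y^2 - 3*z^2 - 2

1. deg p = 2. An hourglass — one-sheet hyperboloid; a quadric.
2. Symmetries: it's symmetric under y → −y, forcing even powers of y; the x ↦ −x reflection is a symmetry, so x appears only in even powers; it's symmetric under z → −z, forcing even powers of z.
3. From the visible intercepts: no z-intercept at any integer in the box.
4. Matching integer coefficients to the picture gives p.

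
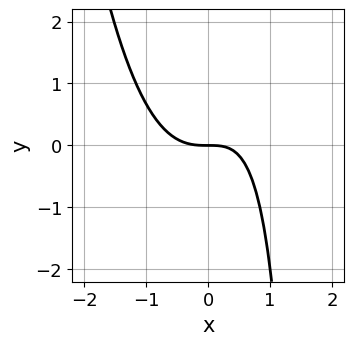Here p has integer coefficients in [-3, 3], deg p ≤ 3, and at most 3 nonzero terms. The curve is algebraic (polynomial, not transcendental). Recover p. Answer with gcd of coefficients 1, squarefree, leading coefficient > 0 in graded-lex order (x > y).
(a) The degree is 3 — a generic line meets the curve in up to 3 points.
(b) Observable constraints: it meets the x-axis at x = 0 (among the integer gridlines); one y-axis crossing is at y = 0.
(c) Assembling these constraints gives the stated polynomial.

2*x^3 - x*y + 2*y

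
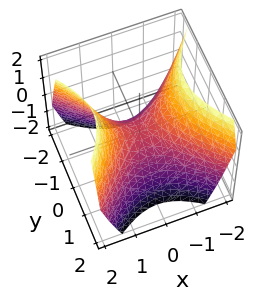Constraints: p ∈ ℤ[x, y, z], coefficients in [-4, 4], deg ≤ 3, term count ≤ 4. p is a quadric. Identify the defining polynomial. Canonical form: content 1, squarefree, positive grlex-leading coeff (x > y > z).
(a) Degree: a hyperbolic paraboloid; a quadric, so deg p = 2.
(b) Symmetries: the y ↦ −y reflection is a symmetry, so y appears only in even powers; the x ↦ −x reflection is a symmetry, so x appears only in even powers.
(c) Reading off the gridlines: one y-axis crossing is at y = 0; one x-axis crossing is at x = 0; it crosses the z-axis at the gridline z = 0.
(d) Putting this together gives p.

x^2 - y^2 - z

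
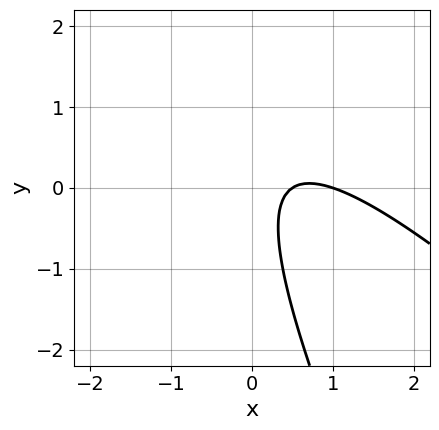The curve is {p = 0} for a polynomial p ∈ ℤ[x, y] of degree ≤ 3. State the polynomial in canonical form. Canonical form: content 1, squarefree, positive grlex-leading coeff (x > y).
2*x^2 + 3*x*y + y^2 - 3*x + 1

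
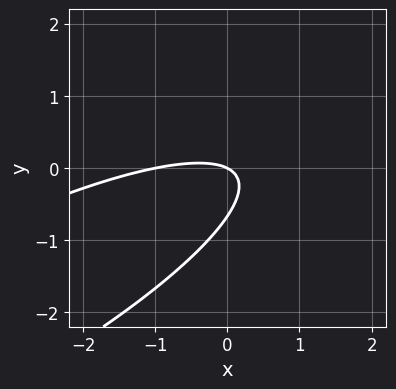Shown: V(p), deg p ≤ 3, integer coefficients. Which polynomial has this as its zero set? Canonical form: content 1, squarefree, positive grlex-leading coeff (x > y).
x^2 - 3*x*y + 3*y^2 + x + 2*y

deg p = 2. A generic line meets the curve in up to 2 points.
Reading off the gridlines: among the integer gridlines, it crosses the x-axis at x ∈ {-1, 0}; it meets the y-axis at y = 0 (among the integer gridlines).
Fitting integer coefficients to these (and the overall shape) gives p.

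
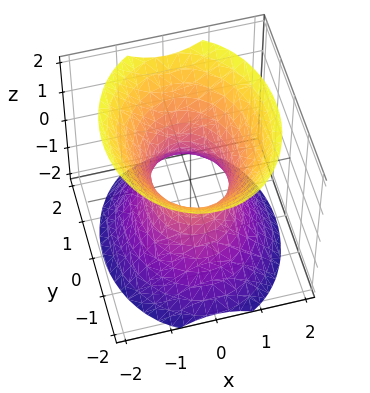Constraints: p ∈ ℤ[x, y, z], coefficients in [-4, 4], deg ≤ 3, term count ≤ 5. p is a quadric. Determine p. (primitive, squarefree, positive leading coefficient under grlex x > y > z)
(a) The degree is 2 — one connected sheet with a waist; a quadric.
(b) Symmetries: the z ↦ −z reflection is a symmetry, so z appears only in even powers; mirror symmetry y ↦ −y ⇒ only even powers of y; mirror symmetry x ↦ −x ⇒ only even powers of x.
(c) From the visible intercepts: the y-axis gridline crossings are at y ∈ {-1, 1}; the surface avoids every integer z-axis point in the box.
(d) Fitting integer coefficients to these (and the overall shape) gives p.

3*x^2 + 2*y^2 - 2*z^2 - 2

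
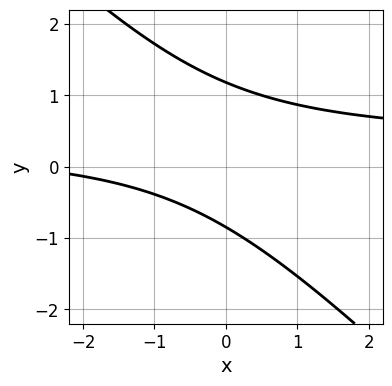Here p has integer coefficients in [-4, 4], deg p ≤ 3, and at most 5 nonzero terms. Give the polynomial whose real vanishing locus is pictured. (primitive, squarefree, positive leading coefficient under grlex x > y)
1. The degree is 2 — a generic line meets the curve in up to 2 points.
2. Checking where it meets the axes: no x-intercept at any integer in the box.
3. These observations pin down the coefficients.

3*x*y + 3*y^2 - x - y - 3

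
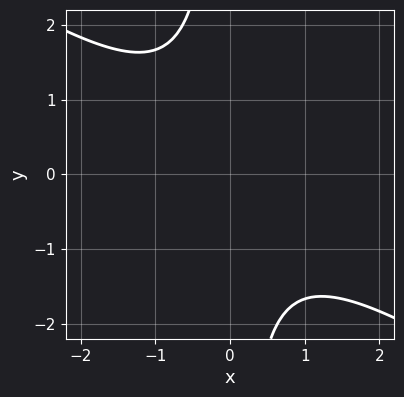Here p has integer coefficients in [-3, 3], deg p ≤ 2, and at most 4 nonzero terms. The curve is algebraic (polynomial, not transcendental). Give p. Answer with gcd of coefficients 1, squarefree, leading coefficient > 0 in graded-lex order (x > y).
2*x^2 + 3*x*y + 3

First, deg p = 2. The shape is more complex than any degree-1 curve.
Next, against the integer gridlines: it misses every integer gridline on the y-axis; it misses every integer gridline on the x-axis.
Finally, together with the visible shape, these determine p as stated.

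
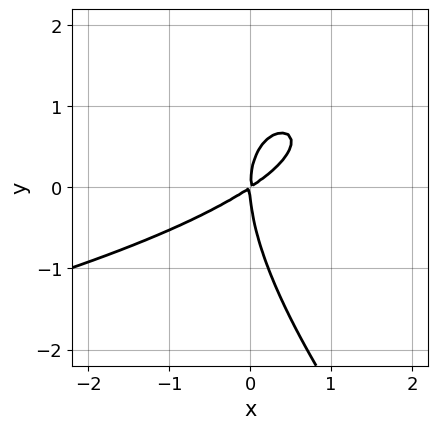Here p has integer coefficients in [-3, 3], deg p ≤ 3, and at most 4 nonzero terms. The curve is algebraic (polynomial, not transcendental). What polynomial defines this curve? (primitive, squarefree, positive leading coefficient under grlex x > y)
deg p = 3.
Reading off the gridlines: it crosses the x-axis at the gridline x = 0; it crosses the y-axis at the gridline y = 0.
Putting this together gives p.

x*y^2 + y^3 + 2*x^2 - 3*x*y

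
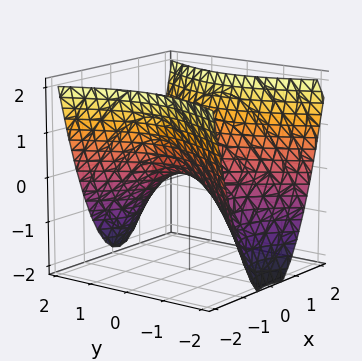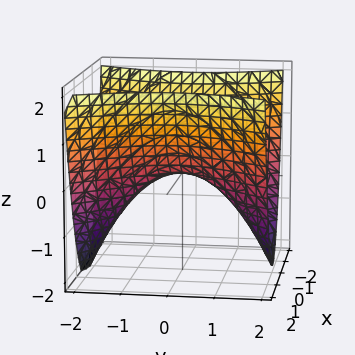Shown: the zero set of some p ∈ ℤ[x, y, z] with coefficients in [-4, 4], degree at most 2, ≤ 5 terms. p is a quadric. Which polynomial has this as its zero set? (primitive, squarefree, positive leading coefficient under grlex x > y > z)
First, the degree is 2 — a hyperbolic paraboloid; a quadric.
Then, symmetries: the y ↦ −y reflection is a symmetry, so y appears only in even powers; the x ↦ −x reflection is a symmetry, so x appears only in even powers.
Next, against the integer gridlines: it meets the y-axis at y = 0 (among the integer gridlines); one x-axis crossing is at x = 0; it crosses the z-axis at the gridline z = 0.
Finally, together with the visible shape, these determine p as stated.

2*x^2 - y^2 - 2*z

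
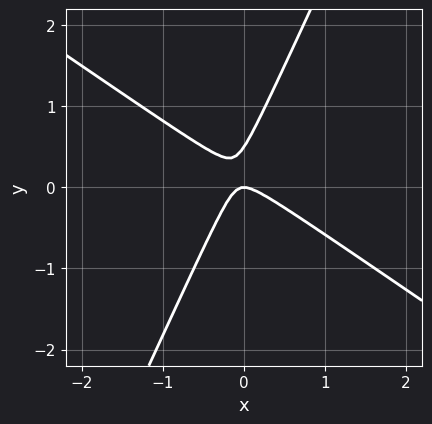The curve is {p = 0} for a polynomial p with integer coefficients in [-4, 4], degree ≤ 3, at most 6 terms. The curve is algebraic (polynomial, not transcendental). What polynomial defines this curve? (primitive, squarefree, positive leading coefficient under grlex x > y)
3*x^2 + 3*x*y - 2*y^2 + y

Degree: a generic line meets the curve in up to 2 points, so deg p = 2.
Observable constraints: it meets the x-axis at x = 0 (among the integer gridlines); it meets the y-axis at y = 0 (among the integer gridlines).
Fitting integer coefficients to these (and the overall shape) gives p.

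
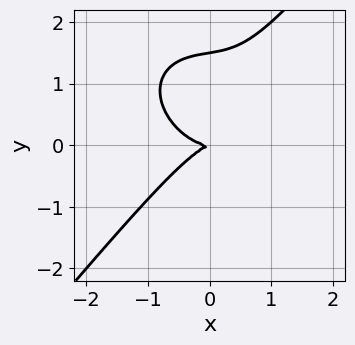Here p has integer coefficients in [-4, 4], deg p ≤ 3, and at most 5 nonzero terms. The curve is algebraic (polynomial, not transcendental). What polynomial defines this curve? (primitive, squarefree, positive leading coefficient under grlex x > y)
2*x^3 + x*y^2 - 2*y^3 - x*y + 3*y^2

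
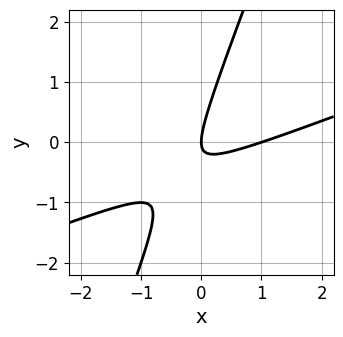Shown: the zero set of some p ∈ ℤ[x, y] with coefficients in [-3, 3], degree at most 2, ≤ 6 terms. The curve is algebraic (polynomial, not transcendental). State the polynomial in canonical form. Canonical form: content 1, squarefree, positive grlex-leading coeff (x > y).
First, degree: no degree-1 curve has this shape, so deg p = 2.
Next, observable constraints: the x-axis gridline crossings are at x ∈ {0, 1}; it meets the y-axis at y = 0 (among the integer gridlines).
Finally, these observations pin down the coefficients.

x^2 - 3*x*y + y^2 - x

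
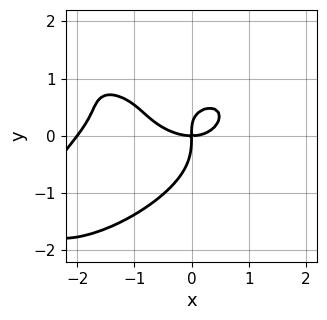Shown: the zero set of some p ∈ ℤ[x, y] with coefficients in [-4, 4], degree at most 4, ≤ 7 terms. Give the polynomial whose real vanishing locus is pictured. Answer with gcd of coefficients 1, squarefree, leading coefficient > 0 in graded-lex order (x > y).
x^4 + 3*y^4 + 2*x^3 + 3*x*y^2 - 3*x*y

Degree: no degree-3 curve has this shape, so deg p = 4.
Reading off the gridlines: the x-axis gridline crossings are at x ∈ {-2, 0}; it crosses the y-axis at the gridline y = 0.
These observations pin down the coefficients.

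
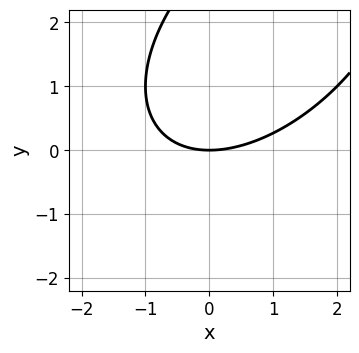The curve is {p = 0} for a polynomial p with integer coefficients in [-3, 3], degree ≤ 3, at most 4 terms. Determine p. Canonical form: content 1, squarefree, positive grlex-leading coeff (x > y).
x^2 - x*y + y^2 - 3*y

The degree is 2 — the shape is more complex than any degree-1 curve.
From the visible intercepts: it crosses the x-axis at the gridline x = 0; it meets the y-axis at y = 0 (among the integer gridlines).
Assembling these constraints gives the stated polynomial.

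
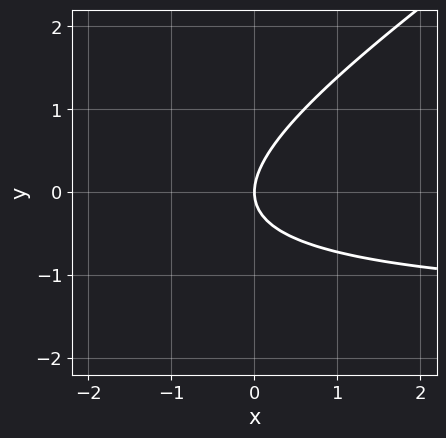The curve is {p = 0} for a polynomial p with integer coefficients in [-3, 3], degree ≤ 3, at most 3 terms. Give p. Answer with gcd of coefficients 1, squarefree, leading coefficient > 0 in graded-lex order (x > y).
1. Degree: a generic line meets the curve in up to 2 points, so deg p = 2.
2. Checking where it meets the axes: it meets the y-axis at y = 0 (among the integer gridlines); it crosses the x-axis at the gridline x = 0.
3. The integer polynomial consistent with all of this is the stated p.

2*x*y - 3*y^2 + 3*x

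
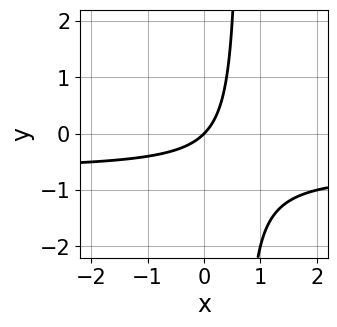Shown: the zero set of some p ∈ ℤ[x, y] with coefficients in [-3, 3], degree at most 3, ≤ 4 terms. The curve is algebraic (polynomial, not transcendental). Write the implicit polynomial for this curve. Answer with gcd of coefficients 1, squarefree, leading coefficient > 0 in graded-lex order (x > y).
(a) The degree is 2 — the shape is more complex than any degree-1 curve.
(b) From the axis intercepts and sections: one x-axis crossing is at x = 0; one y-axis crossing is at y = 0.
(c) The integer polynomial consistent with all of this is the stated p.

3*x*y + 2*x - 2*y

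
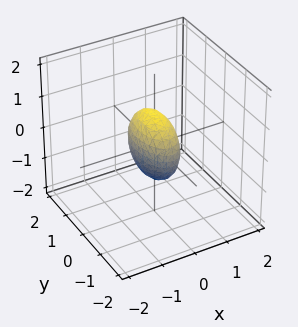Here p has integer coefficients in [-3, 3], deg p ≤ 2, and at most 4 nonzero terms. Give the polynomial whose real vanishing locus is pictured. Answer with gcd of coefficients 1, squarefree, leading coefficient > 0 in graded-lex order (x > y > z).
(a) The degree is 2 — a closed, bounded, convex surface; a quadric.
(b) Symmetries: it's symmetric under x → −x, forcing even powers of x; mirror symmetry z ↦ −z ⇒ only even powers of z; it's symmetric under y → −y, forcing even powers of y.
(c) From the axis intercepts and sections: among the integer gridlines, it crosses the z-axis at z ∈ {-1, 1}; among the integer gridlines, it crosses the y-axis at y ∈ {-1, 1}.
(d) Solving for integer coefficients yields p as stated.

3*x^2 + y^2 + z^2 - 1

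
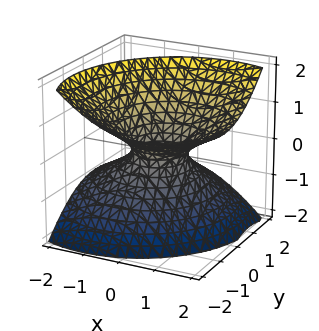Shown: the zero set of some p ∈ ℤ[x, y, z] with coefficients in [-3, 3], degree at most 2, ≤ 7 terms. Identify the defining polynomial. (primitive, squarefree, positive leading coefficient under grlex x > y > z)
2*x^2 - 2*x*z + 2*y^2 + 2*y*z - 3*z^2 - 1

First, the degree is 2 — the shape is more complex than any degree-1 surface.
Then, reading off the gridlines: no z-intercept at any integer in the box.
Finally, the integer polynomial consistent with all of this is the stated p.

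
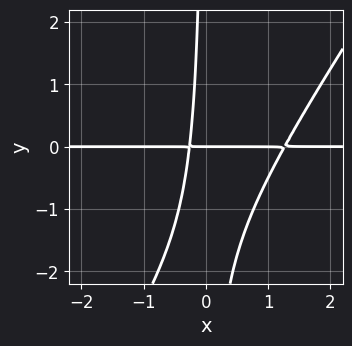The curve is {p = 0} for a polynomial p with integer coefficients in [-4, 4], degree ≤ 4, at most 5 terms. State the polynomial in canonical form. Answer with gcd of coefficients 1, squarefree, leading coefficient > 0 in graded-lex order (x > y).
3*x^2*y - 2*x*y^2 - 3*x*y - y

1. deg p = 3. No degree-2 curve has this shape.
2. Reading off the gridlines: the visible x-axis segment lies entirely on the curve; it crosses the y-axis at the gridline y = 0.
3. These observations pin down the coefficients.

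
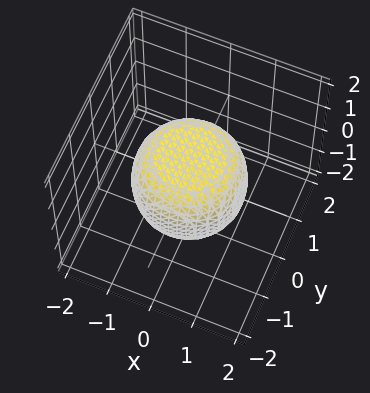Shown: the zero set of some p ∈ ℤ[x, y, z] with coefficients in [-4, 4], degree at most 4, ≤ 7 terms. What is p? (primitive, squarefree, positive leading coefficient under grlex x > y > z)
First, the degree is 4 — the shape is more complex than any degree-3 surface.
Then, symmetries: every cross-section ⟂ z is a circle, so x, y appear only via x² + y².
Then, against the integer gridlines: a circular section at z = 1 has radius between 0 and 1; the z-axis gridline crossings are at z ∈ {-1, 1}.
Finally, fitting integer coefficients to these (and the overall shape) gives p.

2*x^4 + 4*x^2*y^2 + 2*y^4 - x^2 - y^2 + 3*z^2 - 3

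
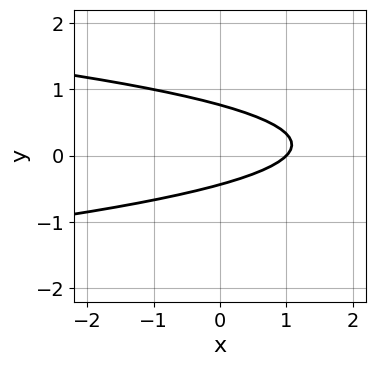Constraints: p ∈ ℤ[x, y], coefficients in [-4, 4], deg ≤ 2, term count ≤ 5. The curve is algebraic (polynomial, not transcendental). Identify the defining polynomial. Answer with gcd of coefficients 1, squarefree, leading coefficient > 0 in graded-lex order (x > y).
3*y^2 + x - y - 1

1. The degree is 2 — the shape is more complex than any degree-1 curve.
2. Observable constraints: it meets the x-axis at x = 1 (among the integer gridlines).
3. Matching integer coefficients to the picture gives p.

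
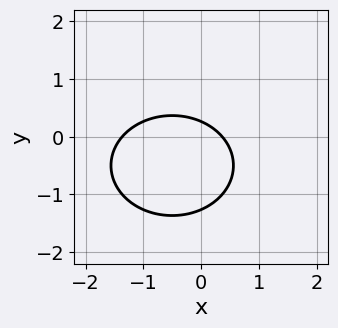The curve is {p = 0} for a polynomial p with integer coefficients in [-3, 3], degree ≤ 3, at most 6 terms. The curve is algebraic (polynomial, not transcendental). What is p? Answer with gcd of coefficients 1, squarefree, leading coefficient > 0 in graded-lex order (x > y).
2*x^2 + 3*y^2 + 2*x + 3*y - 1

1. The degree is 2 — no degree-1 curve has this shape.
2. Matching integer coefficients to the picture gives p.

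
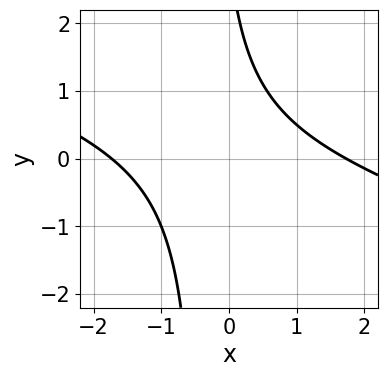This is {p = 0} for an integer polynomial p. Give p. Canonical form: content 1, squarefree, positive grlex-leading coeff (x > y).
x^2 + 3*x*y + y - 3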